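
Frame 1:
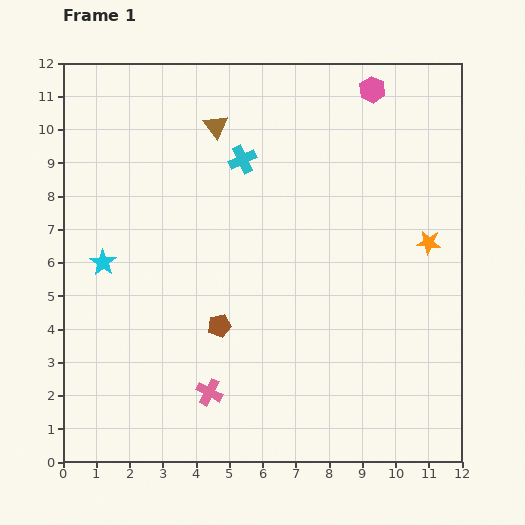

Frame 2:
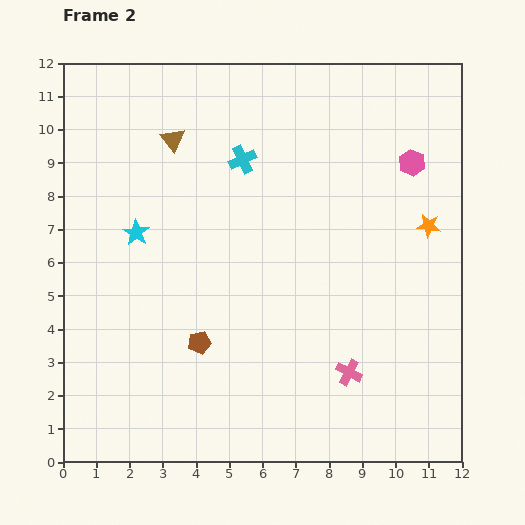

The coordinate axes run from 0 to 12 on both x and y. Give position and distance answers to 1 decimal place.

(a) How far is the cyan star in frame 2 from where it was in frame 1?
1.3

The cyan star moved from (1.2, 6.0) to (2.2, 6.9), a distance of √(1.0² + 0.9²) ≈ 1.3.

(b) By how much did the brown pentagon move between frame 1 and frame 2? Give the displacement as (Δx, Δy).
(-0.6, -0.5)

The brown pentagon was at (4.7, 4.1) in frame 1 and (4.1, 3.6) in frame 2.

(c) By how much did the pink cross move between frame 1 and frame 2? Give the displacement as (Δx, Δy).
(4.2, 0.6)

The pink cross was at (4.4, 2.1) in frame 1 and (8.6, 2.7) in frame 2.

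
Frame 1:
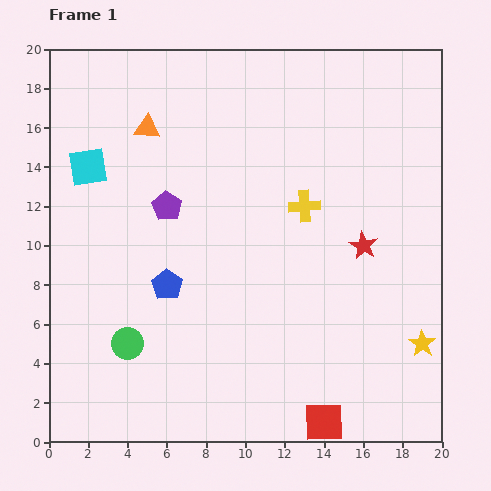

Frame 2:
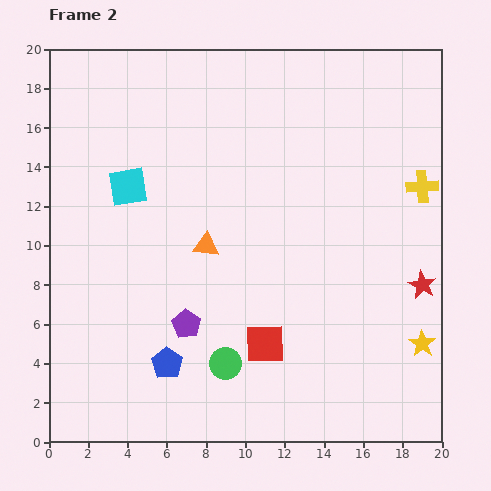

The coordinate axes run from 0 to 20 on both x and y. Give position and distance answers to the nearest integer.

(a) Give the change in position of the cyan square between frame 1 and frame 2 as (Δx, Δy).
(2, -1)

The cyan square was at (2, 14) in frame 1 and (4, 13) in frame 2.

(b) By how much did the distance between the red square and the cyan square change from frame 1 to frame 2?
-7

Distance in frame 1: 18. Distance in frame 2: 11.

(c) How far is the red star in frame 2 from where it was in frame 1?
4

The red star moved from (16, 10) to (19, 8), a distance of √(3² + 2²) ≈ 4.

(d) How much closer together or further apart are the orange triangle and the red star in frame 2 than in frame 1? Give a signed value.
-2

Distance in frame 1: 13. Distance in frame 2: 11.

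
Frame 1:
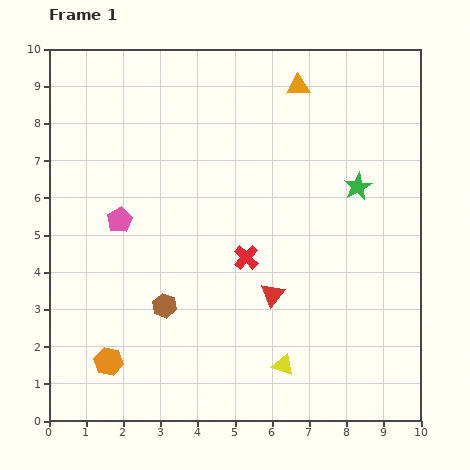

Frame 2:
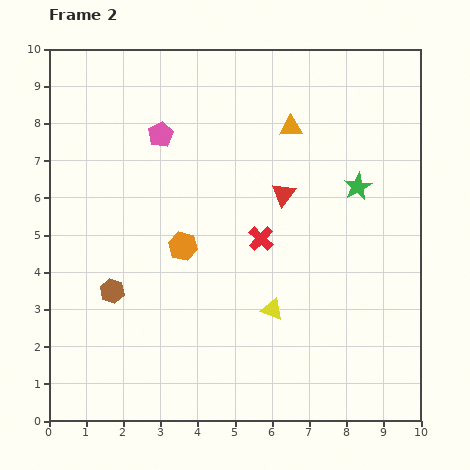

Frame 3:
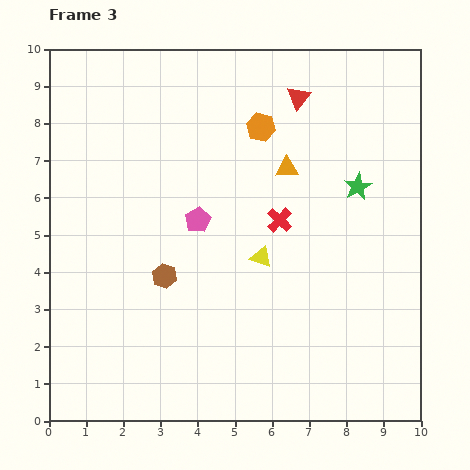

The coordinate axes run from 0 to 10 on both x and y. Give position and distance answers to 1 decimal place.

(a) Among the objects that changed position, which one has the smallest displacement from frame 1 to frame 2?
the red cross

(moved 0.6)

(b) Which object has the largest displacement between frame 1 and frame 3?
the orange hexagon

(moved 7.5; next 5.3)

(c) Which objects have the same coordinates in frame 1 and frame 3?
the green star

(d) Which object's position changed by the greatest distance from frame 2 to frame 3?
the orange hexagon

(moved 3.8; next 2.6)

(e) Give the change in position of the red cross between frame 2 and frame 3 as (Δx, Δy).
(0.5, 0.5)

The red cross was at (5.7, 4.9) in frame 2 and (6.2, 5.4) in frame 3.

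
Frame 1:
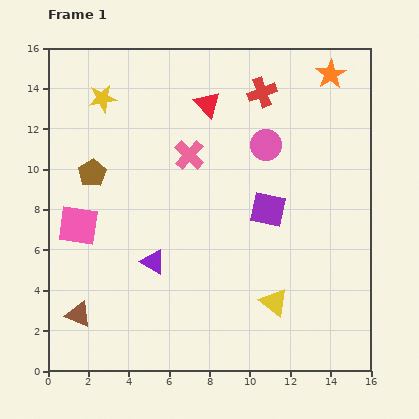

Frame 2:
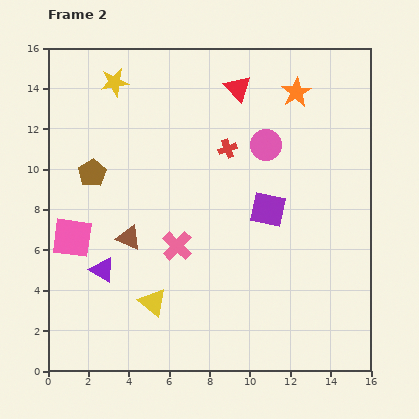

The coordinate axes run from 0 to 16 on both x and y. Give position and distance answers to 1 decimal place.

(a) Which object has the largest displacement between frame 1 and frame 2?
the yellow triangle

(moved 6.0; next 4.5)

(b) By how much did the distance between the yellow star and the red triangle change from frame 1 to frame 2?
+0.9

Distance in frame 1: 5.2. Distance in frame 2: 6.1.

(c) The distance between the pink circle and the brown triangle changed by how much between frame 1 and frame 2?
-4.3

Distance in frame 1: 12.5. Distance in frame 2: 8.2.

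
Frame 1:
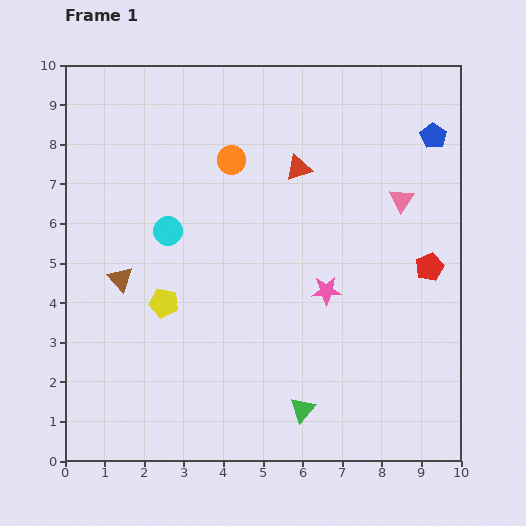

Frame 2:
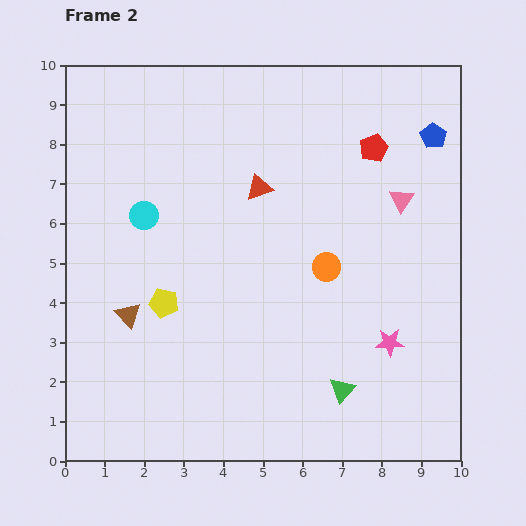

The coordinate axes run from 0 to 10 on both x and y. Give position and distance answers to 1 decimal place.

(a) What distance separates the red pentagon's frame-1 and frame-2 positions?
3.3

The red pentagon moved from (9.2, 4.9) to (7.8, 7.9), a distance of √(1.4² + 3.0²) ≈ 3.3.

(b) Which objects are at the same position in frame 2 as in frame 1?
the yellow pentagon, the blue pentagon, the pink triangle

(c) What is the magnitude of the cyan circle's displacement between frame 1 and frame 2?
0.7

The cyan circle moved from (2.6, 5.8) to (2.0, 6.2), a distance of √(0.6² + 0.4²) ≈ 0.7.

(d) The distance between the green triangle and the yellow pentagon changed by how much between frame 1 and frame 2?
+0.6

Distance in frame 1: 4.4. Distance in frame 2: 5.0.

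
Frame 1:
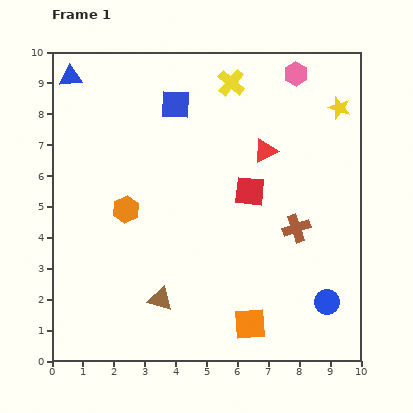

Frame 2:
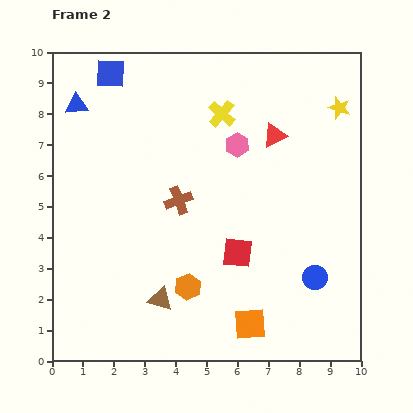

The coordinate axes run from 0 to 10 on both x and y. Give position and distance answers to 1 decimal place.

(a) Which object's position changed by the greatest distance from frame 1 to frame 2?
the brown cross

(moved 3.9; next 3.2)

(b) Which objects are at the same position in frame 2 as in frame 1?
the yellow star, the orange square, the brown triangle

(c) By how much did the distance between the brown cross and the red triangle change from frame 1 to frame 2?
+1.0

Distance in frame 1: 2.7. Distance in frame 2: 3.7.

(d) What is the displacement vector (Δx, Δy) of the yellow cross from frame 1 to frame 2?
(-0.3, -1.0)

The yellow cross was at (5.8, 9.0) in frame 1 and (5.5, 8.0) in frame 2.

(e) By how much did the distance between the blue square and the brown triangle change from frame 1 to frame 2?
+1.2

Distance in frame 1: 6.3. Distance in frame 2: 7.5.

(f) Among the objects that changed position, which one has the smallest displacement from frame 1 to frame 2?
the red triangle

(moved 0.6)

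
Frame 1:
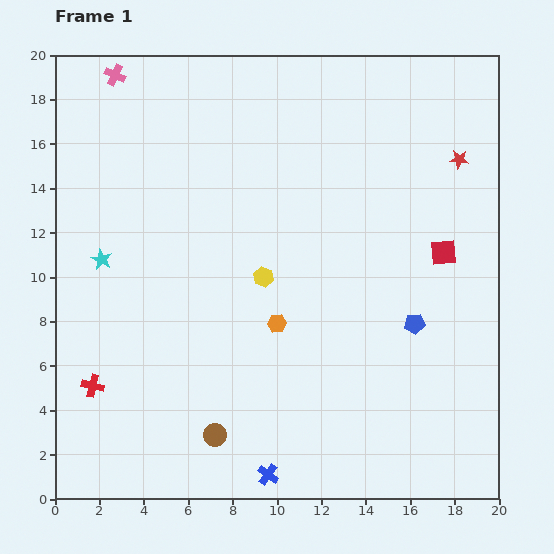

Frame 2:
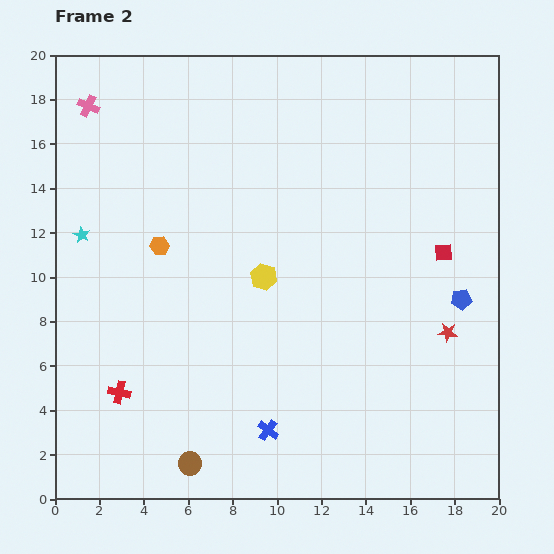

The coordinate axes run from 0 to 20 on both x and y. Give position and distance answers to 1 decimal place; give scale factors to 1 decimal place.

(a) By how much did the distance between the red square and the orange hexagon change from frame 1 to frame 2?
+4.6

Distance in frame 1: 8.2. Distance in frame 2: 12.8.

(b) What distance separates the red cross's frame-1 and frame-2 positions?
1.2

The red cross moved from (1.7, 5.1) to (2.9, 4.8), a distance of √(1.2² + 0.3²) ≈ 1.2.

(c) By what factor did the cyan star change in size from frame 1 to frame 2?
0.8×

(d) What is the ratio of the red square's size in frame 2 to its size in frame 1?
0.7×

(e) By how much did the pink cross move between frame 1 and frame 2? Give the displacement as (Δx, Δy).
(-1.2, -1.4)

The pink cross was at (2.7, 19.1) in frame 1 and (1.5, 17.7) in frame 2.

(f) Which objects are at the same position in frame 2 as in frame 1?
the red square, the yellow hexagon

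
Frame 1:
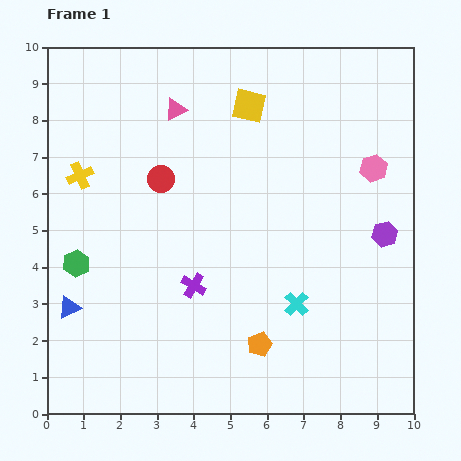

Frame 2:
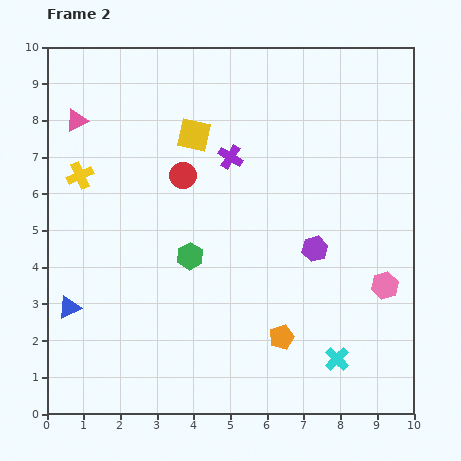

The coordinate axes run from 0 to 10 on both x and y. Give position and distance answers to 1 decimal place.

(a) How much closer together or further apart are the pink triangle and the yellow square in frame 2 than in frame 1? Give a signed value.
+1.2

Distance in frame 1: 2.0. Distance in frame 2: 3.2.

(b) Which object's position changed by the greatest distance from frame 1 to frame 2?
the purple cross

(moved 3.6; next 3.2)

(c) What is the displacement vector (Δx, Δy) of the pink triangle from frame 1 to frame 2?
(-2.7, -0.3)

The pink triangle was at (3.5, 8.3) in frame 1 and (0.8, 8.0) in frame 2.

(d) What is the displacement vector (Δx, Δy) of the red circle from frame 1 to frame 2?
(0.6, 0.1)

The red circle was at (3.1, 6.4) in frame 1 and (3.7, 6.5) in frame 2.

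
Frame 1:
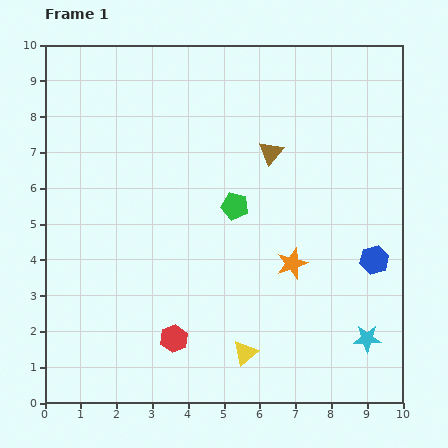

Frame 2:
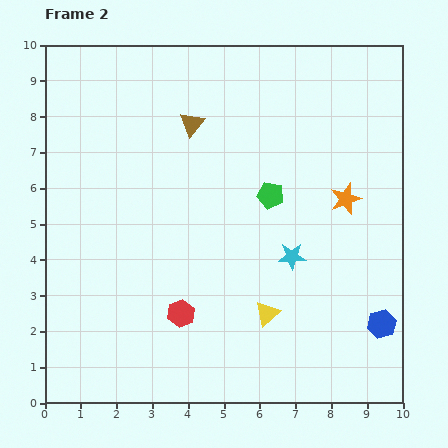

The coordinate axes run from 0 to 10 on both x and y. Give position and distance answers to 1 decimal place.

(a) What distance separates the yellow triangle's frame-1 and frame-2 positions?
1.3

The yellow triangle moved from (5.6, 1.4) to (6.2, 2.5), a distance of √(0.6² + 1.1²) ≈ 1.3.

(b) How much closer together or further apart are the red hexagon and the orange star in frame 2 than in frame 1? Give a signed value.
+1.7

Distance in frame 1: 3.9. Distance in frame 2: 5.6.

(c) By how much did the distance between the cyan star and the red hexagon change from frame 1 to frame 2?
-1.9

Distance in frame 1: 5.4. Distance in frame 2: 3.5.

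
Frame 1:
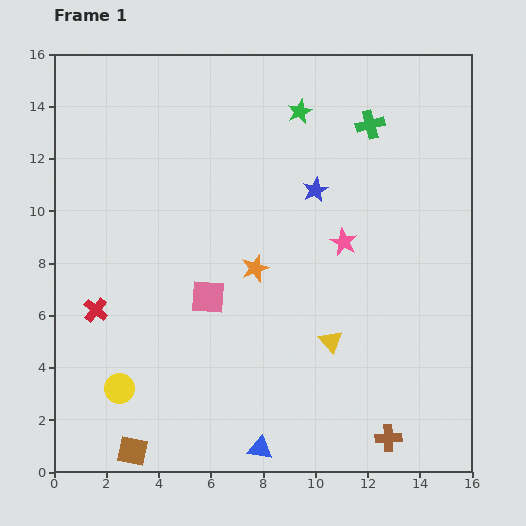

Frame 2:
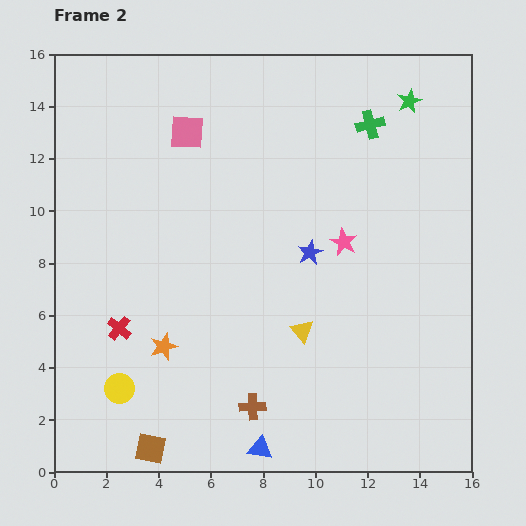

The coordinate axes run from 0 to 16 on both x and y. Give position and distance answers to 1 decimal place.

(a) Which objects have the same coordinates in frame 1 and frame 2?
the pink star, the green cross, the yellow circle, the blue triangle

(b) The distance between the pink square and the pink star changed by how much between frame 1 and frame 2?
+1.7

Distance in frame 1: 5.6. Distance in frame 2: 7.3.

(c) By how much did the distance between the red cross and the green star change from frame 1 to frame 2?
+3.2

Distance in frame 1: 10.9. Distance in frame 2: 14.1.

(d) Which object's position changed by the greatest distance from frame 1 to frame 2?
the pink square

(moved 6.4; next 5.3)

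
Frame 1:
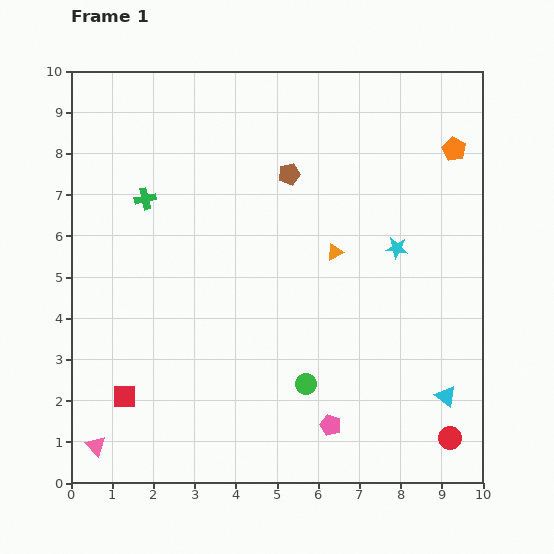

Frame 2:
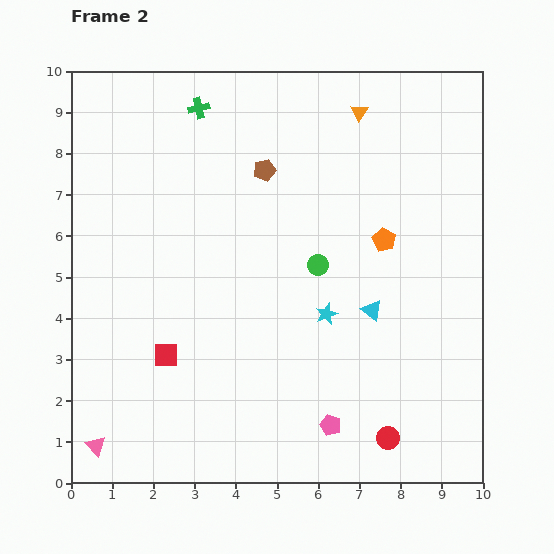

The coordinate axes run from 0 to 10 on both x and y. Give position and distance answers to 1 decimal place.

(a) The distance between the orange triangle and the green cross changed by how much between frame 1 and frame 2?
-0.9

Distance in frame 1: 4.8. Distance in frame 2: 3.9.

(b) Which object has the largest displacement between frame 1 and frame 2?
the orange triangle

(moved 3.5; next 2.9)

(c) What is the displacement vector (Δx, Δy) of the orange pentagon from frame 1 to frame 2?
(-1.7, -2.2)

The orange pentagon was at (9.3, 8.1) in frame 1 and (7.6, 5.9) in frame 2.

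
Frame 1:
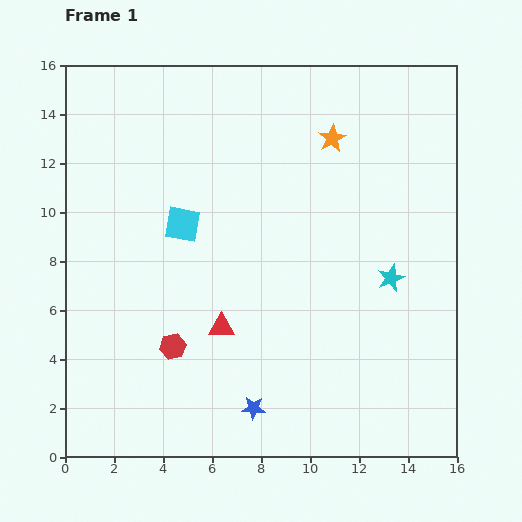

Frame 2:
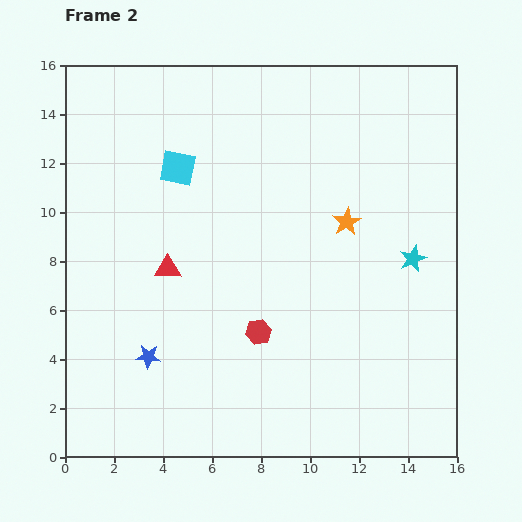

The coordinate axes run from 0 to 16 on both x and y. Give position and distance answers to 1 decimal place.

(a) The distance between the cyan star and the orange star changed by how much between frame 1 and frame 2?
-3.1

Distance in frame 1: 6.2. Distance in frame 2: 3.1.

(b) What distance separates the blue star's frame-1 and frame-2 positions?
4.8

The blue star moved from (7.7, 2.0) to (3.4, 4.1), a distance of √(4.3² + 2.1²) ≈ 4.8.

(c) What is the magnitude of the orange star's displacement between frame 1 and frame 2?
3.5

The orange star moved from (10.9, 13.0) to (11.5, 9.6), a distance of √(0.6² + 3.4²) ≈ 3.5.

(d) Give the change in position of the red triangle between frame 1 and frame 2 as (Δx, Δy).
(-2.2, 2.4)

The red triangle was at (6.4, 5.3) in frame 1 and (4.2, 7.7) in frame 2.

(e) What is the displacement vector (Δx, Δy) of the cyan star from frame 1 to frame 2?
(0.9, 0.8)

The cyan star was at (13.3, 7.3) in frame 1 and (14.2, 8.1) in frame 2.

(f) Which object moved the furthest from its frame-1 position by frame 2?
the blue star

(moved 4.8; next 3.6)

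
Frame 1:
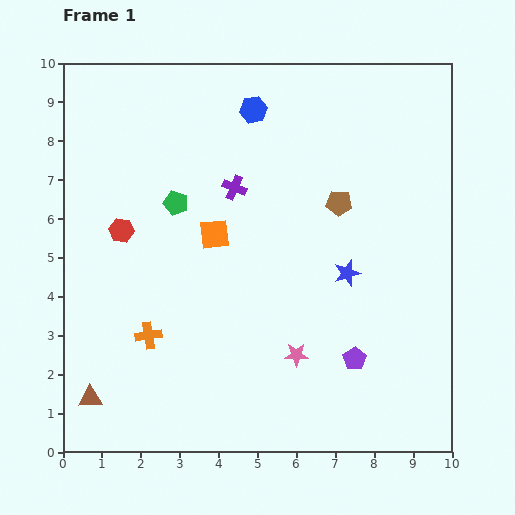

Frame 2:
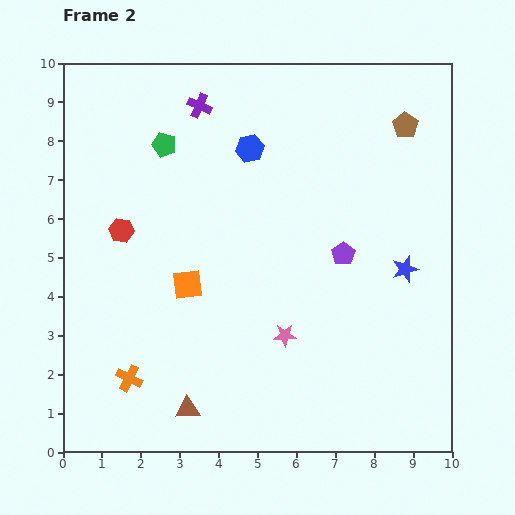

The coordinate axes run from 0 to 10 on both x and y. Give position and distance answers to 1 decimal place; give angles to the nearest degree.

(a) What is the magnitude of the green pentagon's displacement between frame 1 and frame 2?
1.5

The green pentagon moved from (2.9, 6.4) to (2.6, 7.9), a distance of √(0.3² + 1.5²) ≈ 1.5.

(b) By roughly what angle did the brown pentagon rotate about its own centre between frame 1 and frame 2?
29° clockwise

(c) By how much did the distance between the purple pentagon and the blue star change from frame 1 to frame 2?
-0.6

Distance in frame 1: 2.2. Distance in frame 2: 1.6.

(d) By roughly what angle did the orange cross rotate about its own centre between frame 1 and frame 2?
35° clockwise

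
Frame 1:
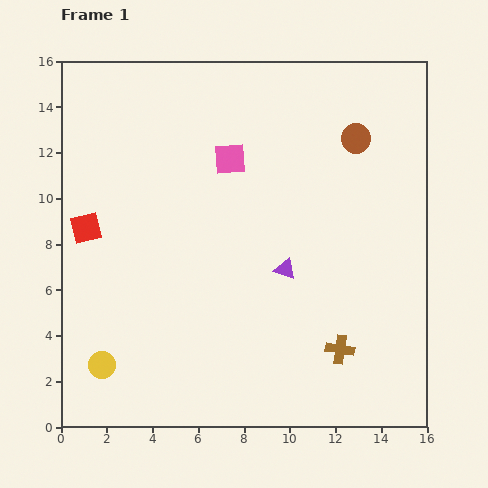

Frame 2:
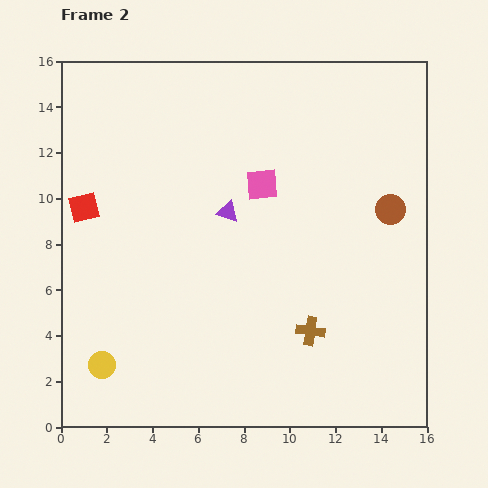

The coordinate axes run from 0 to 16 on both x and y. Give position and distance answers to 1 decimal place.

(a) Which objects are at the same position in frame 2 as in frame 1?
the yellow circle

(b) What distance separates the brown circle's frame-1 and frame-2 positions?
3.4

The brown circle moved from (12.9, 12.6) to (14.4, 9.5), a distance of √(1.5² + 3.1²) ≈ 3.4.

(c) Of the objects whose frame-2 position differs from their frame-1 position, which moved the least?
the red square

(moved 0.9)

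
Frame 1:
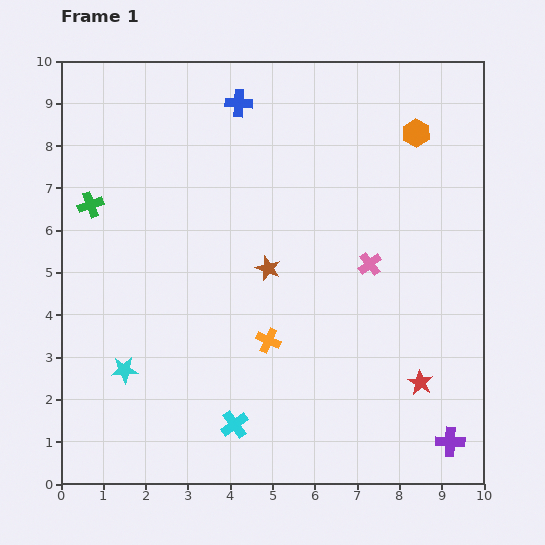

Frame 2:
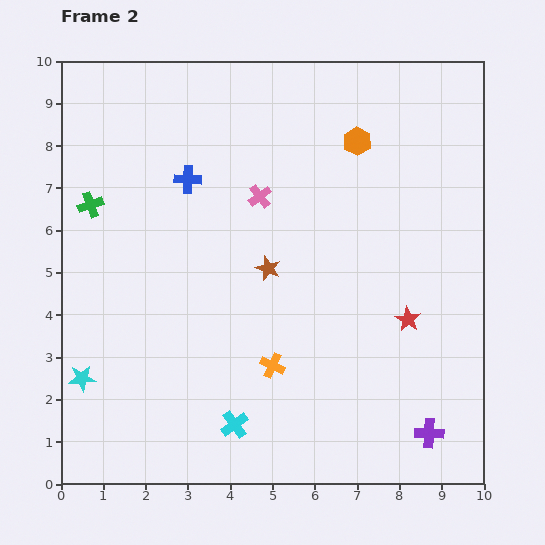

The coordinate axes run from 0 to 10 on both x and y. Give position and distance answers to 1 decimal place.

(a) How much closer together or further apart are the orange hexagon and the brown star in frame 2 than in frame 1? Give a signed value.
-1.0

Distance in frame 1: 4.7. Distance in frame 2: 3.7.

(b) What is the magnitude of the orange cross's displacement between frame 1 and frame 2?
0.6

The orange cross moved from (4.9, 3.4) to (5.0, 2.8), a distance of √(0.1² + 0.6²) ≈ 0.6.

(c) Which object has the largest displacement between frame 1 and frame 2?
the pink cross

(moved 3.1; next 2.2)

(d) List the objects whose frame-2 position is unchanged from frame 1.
the brown star, the cyan cross, the green cross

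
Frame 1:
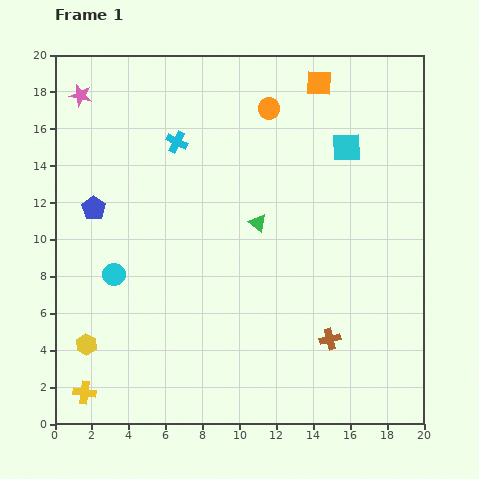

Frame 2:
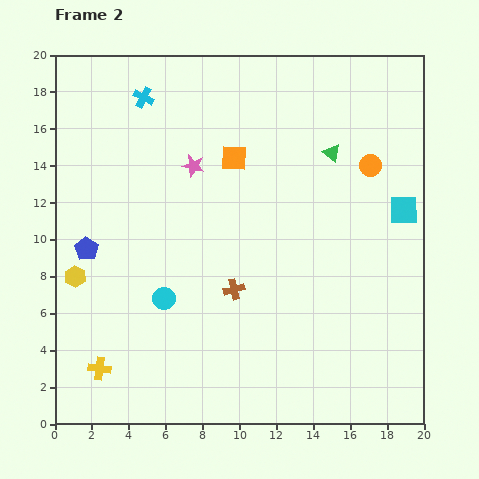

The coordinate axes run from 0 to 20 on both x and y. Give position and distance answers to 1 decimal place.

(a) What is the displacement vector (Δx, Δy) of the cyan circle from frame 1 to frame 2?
(2.7, -1.3)

The cyan circle was at (3.2, 8.1) in frame 1 and (5.9, 6.8) in frame 2.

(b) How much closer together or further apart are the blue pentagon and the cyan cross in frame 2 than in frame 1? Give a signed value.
+3.0

Distance in frame 1: 5.8. Distance in frame 2: 8.8.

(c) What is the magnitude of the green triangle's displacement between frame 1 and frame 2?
5.5

The green triangle moved from (11.0, 10.9) to (15.0, 14.7), a distance of √(4.0² + 3.8²) ≈ 5.5.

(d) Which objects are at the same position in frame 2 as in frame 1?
none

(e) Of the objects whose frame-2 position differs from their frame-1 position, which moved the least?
the yellow cross

(moved 1.5)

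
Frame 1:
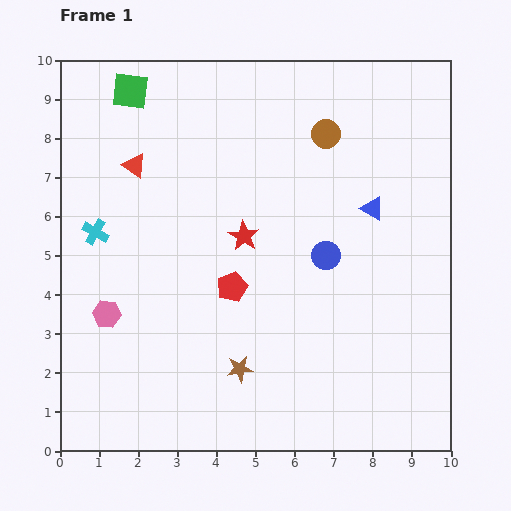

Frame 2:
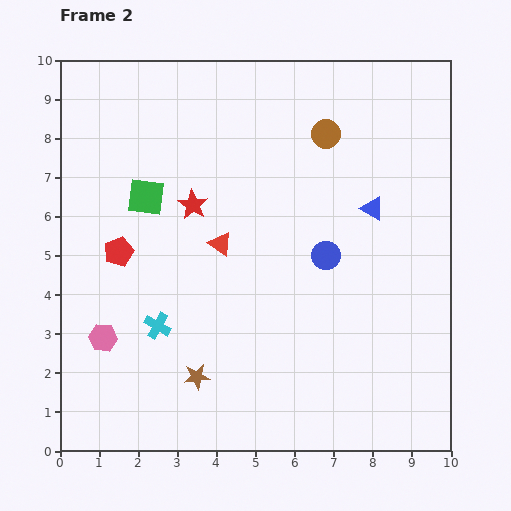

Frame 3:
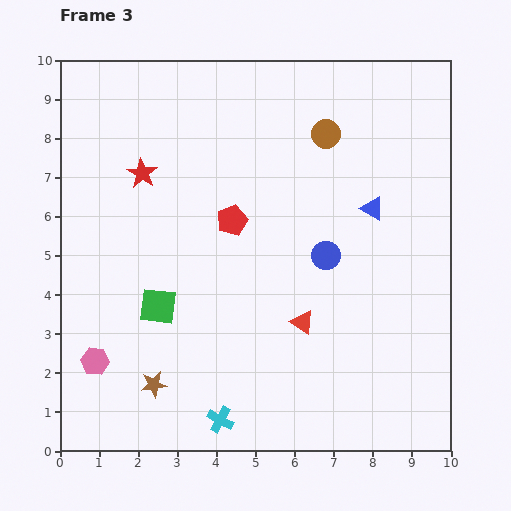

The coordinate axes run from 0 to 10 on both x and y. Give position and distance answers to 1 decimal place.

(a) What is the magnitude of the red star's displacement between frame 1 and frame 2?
1.5

The red star moved from (4.7, 5.5) to (3.4, 6.3), a distance of √(1.3² + 0.8²) ≈ 1.5.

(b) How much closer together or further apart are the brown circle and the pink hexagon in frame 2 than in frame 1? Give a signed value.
+0.5

Distance in frame 1: 7.2. Distance in frame 2: 7.7.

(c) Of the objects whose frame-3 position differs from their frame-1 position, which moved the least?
the pink hexagon

(moved 1.2)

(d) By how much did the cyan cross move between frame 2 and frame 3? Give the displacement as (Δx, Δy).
(1.6, -2.4)

The cyan cross was at (2.5, 3.2) in frame 2 and (4.1, 0.8) in frame 3.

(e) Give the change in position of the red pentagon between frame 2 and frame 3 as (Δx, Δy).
(2.9, 0.8)

The red pentagon was at (1.5, 5.1) in frame 2 and (4.4, 5.9) in frame 3.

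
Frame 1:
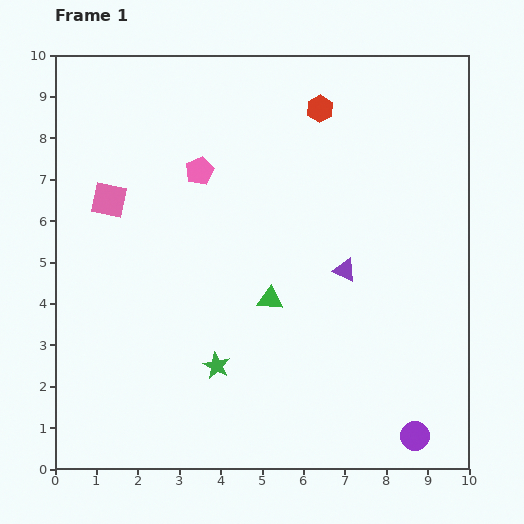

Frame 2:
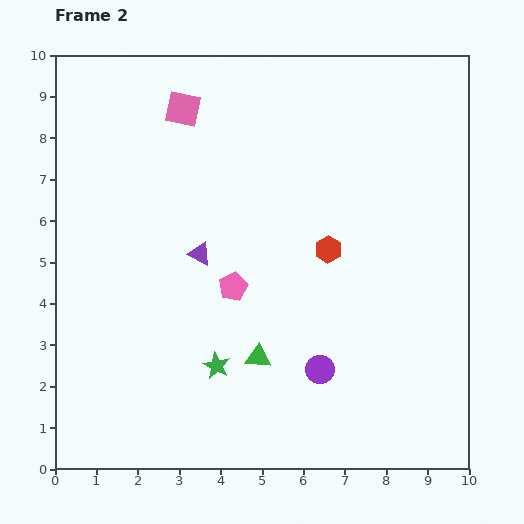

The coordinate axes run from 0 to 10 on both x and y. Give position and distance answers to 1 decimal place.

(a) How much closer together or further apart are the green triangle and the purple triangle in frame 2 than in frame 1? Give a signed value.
+1.0

Distance in frame 1: 1.9. Distance in frame 2: 2.9.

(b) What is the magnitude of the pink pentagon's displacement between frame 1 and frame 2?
2.9

The pink pentagon moved from (3.5, 7.2) to (4.3, 4.4), a distance of √(0.8² + 2.8²) ≈ 2.9.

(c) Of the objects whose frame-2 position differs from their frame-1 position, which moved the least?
the green triangle

(moved 1.4)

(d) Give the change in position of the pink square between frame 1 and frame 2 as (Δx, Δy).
(1.8, 2.2)

The pink square was at (1.3, 6.5) in frame 1 and (3.1, 8.7) in frame 2.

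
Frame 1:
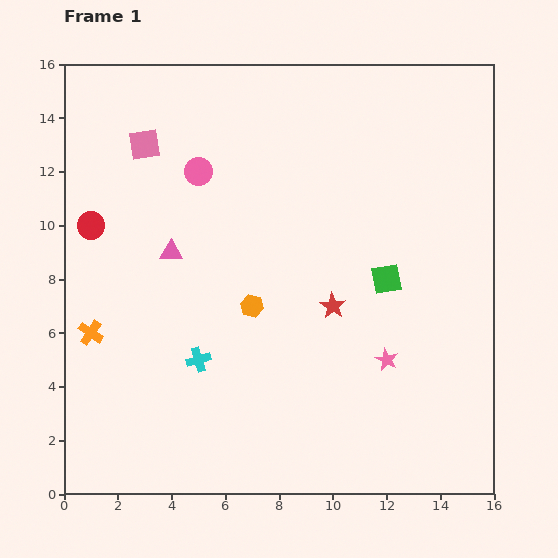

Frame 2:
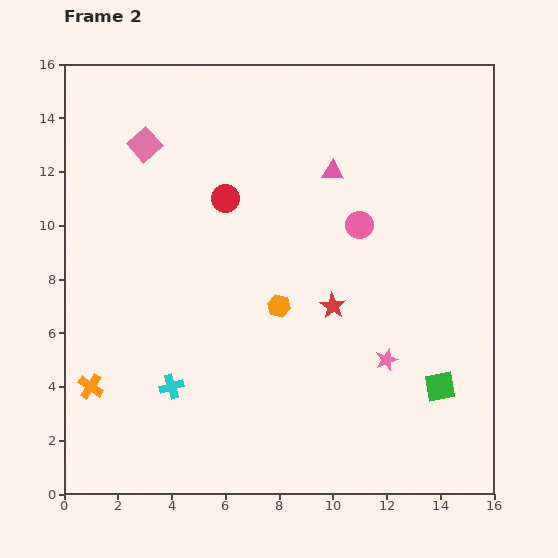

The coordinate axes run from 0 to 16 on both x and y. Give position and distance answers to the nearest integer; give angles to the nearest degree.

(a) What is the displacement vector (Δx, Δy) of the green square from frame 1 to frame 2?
(2, -4)

The green square was at (12, 8) in frame 1 and (14, 4) in frame 2.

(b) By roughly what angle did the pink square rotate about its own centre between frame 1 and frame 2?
33° counter-clockwise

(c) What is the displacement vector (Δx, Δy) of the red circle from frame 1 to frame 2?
(5, 1)

The red circle was at (1, 10) in frame 1 and (6, 11) in frame 2.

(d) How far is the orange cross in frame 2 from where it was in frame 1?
2

The orange cross moved from (1, 6) to (1, 4), a distance of √(0² + 2²) ≈ 2.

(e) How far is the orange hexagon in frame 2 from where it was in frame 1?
1

The orange hexagon moved from (7, 7) to (8, 7), a distance of √(1² + 0²) ≈ 1.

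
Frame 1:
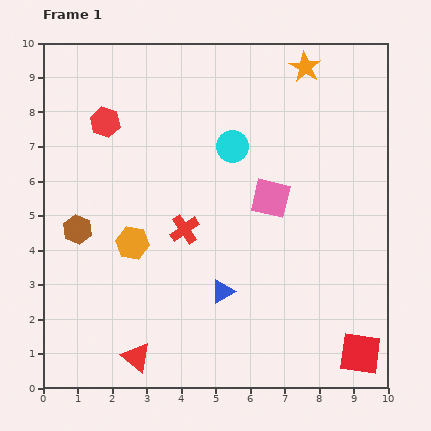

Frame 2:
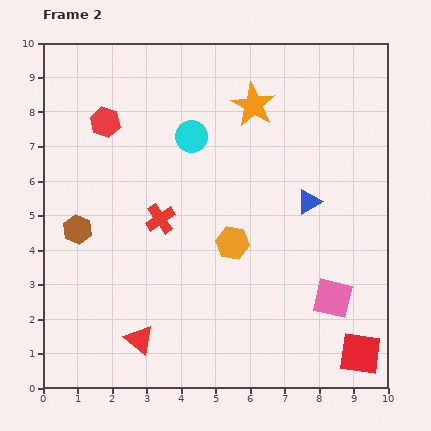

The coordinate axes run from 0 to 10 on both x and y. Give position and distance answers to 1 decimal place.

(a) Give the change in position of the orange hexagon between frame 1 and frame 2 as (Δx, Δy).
(2.9, 0.0)

The orange hexagon was at (2.6, 4.2) in frame 1 and (5.5, 4.2) in frame 2.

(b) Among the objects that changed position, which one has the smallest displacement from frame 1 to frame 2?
the red triangle

(moved 0.5)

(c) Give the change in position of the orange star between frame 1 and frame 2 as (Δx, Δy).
(-1.5, -1.1)

The orange star was at (7.6, 9.3) in frame 1 and (6.1, 8.2) in frame 2.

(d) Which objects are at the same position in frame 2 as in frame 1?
the red square, the brown hexagon, the red hexagon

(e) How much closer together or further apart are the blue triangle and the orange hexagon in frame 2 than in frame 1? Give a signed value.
-0.5

Distance in frame 1: 3.0. Distance in frame 2: 2.5.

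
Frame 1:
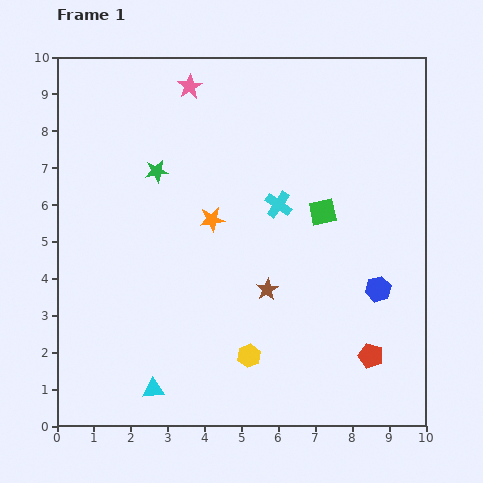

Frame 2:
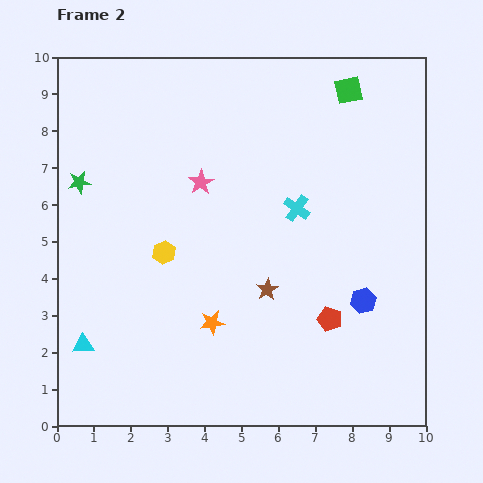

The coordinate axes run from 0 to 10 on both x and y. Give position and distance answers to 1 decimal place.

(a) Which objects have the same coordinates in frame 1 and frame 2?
the brown star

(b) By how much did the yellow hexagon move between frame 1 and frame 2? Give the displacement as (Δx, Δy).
(-2.3, 2.8)

The yellow hexagon was at (5.2, 1.9) in frame 1 and (2.9, 4.7) in frame 2.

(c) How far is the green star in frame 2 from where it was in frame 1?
2.1

The green star moved from (2.7, 6.9) to (0.6, 6.6), a distance of √(2.1² + 0.3²) ≈ 2.1.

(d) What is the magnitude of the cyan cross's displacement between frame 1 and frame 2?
0.5

The cyan cross moved from (6.0, 6.0) to (6.5, 5.9), a distance of √(0.5² + 0.1²) ≈ 0.5.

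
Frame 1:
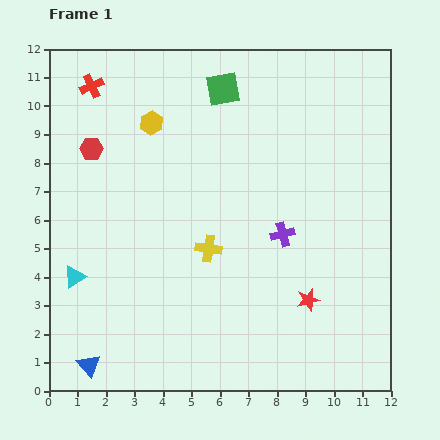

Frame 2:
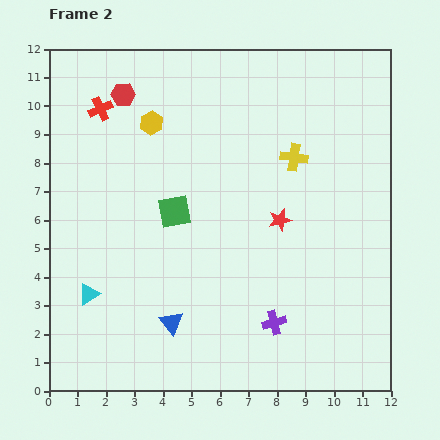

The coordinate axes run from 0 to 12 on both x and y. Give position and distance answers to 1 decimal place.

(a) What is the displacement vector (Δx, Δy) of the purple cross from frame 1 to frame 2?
(-0.3, -3.1)

The purple cross was at (8.2, 5.5) in frame 1 and (7.9, 2.4) in frame 2.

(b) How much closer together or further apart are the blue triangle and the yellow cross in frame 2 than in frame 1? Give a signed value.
+1.3

Distance in frame 1: 5.9. Distance in frame 2: 7.2.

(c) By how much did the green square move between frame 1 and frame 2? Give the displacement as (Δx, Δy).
(-1.7, -4.3)

The green square was at (6.1, 10.6) in frame 1 and (4.4, 6.3) in frame 2.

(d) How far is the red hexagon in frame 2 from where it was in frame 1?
2.2

The red hexagon moved from (1.5, 8.5) to (2.6, 10.4), a distance of √(1.1² + 1.9²) ≈ 2.2.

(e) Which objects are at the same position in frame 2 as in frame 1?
the yellow hexagon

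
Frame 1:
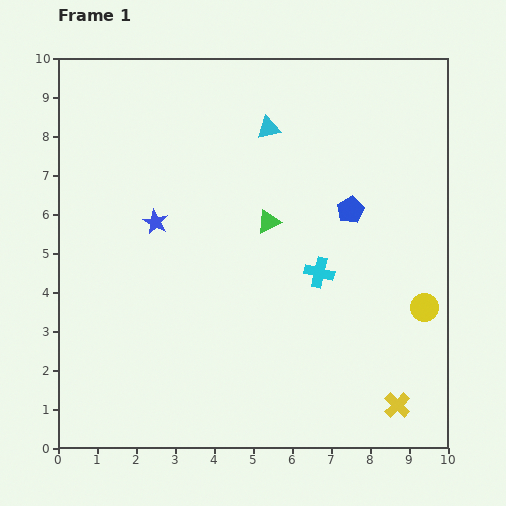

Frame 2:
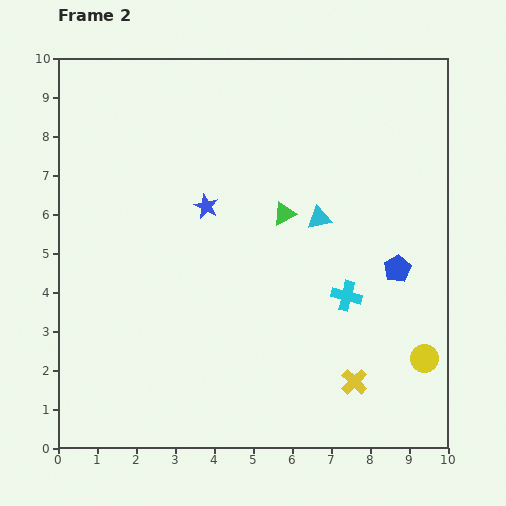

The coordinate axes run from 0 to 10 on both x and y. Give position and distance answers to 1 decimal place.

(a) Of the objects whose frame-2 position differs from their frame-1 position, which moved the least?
the green triangle

(moved 0.4)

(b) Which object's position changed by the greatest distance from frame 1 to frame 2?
the cyan triangle

(moved 2.6; next 1.9)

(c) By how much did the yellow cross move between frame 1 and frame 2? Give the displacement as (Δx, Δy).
(-1.1, 0.6)

The yellow cross was at (8.7, 1.1) in frame 1 and (7.6, 1.7) in frame 2.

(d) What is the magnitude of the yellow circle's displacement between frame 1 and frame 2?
1.3

The yellow circle moved from (9.4, 3.6) to (9.4, 2.3), a distance of √(0.0² + 1.3²) ≈ 1.3.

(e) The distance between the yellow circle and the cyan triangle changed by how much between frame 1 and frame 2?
-1.6

Distance in frame 1: 6.1. Distance in frame 2: 4.5.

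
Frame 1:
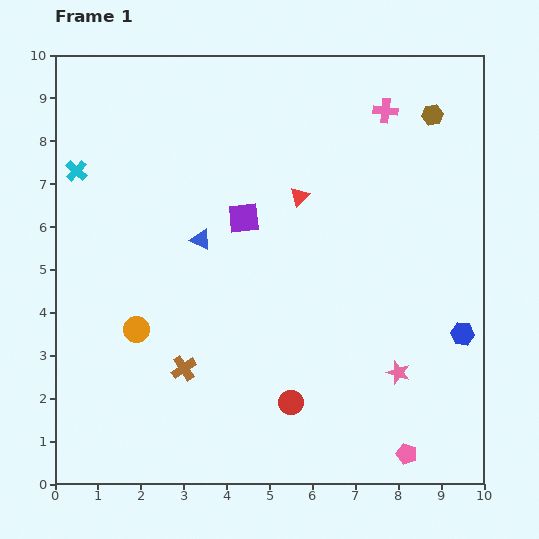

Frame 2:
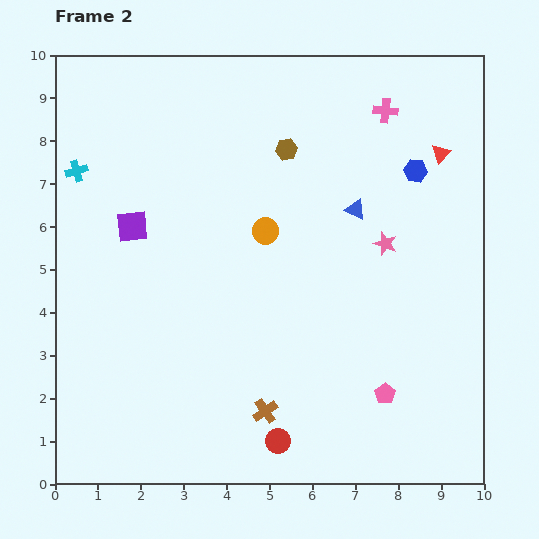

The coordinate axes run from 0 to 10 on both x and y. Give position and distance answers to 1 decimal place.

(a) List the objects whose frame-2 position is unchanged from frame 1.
the pink cross, the cyan cross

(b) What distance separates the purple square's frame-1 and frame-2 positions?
2.6

The purple square moved from (4.4, 6.2) to (1.8, 6.0), a distance of √(2.6² + 0.2²) ≈ 2.6.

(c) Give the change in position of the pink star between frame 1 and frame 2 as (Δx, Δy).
(-0.3, 3.0)

The pink star was at (8.0, 2.6) in frame 1 and (7.7, 5.6) in frame 2.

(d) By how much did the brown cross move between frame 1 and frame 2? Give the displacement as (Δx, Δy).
(1.9, -1.0)

The brown cross was at (3.0, 2.7) in frame 1 and (4.9, 1.7) in frame 2.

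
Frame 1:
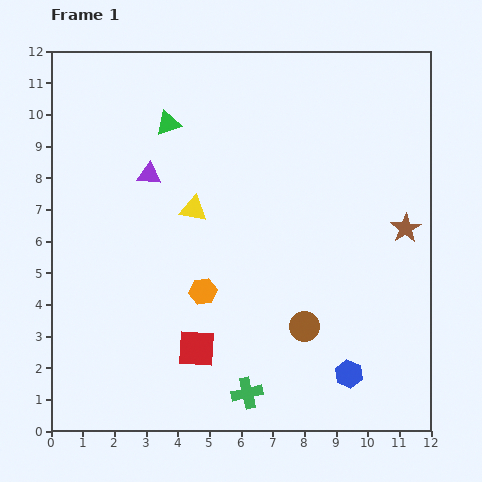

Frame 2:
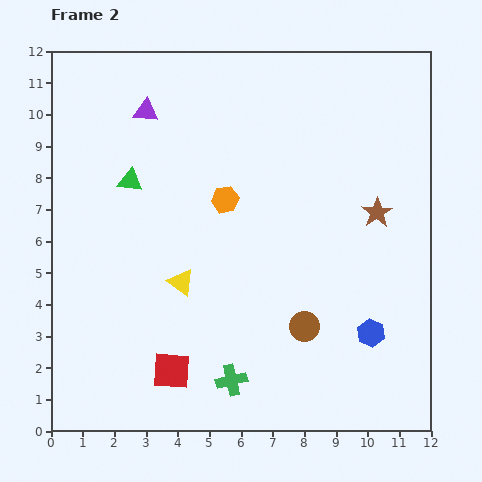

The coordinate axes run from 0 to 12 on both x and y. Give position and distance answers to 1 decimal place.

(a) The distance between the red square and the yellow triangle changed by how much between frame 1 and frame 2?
-1.6

Distance in frame 1: 4.4. Distance in frame 2: 2.8.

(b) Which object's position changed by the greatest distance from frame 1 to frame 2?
the orange hexagon

(moved 3.0; next 2.3)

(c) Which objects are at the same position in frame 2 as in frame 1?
the brown circle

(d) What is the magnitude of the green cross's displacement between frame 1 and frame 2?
0.6

The green cross moved from (6.2, 1.2) to (5.7, 1.6), a distance of √(0.5² + 0.4²) ≈ 0.6.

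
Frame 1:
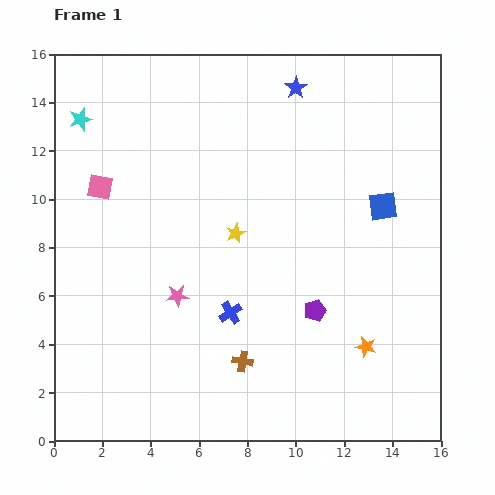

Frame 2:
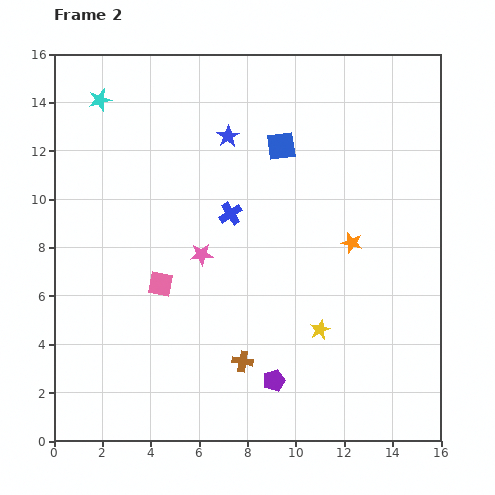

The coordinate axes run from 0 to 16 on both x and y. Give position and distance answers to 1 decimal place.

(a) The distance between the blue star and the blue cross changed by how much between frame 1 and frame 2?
-6.5

Distance in frame 1: 9.7. Distance in frame 2: 3.2.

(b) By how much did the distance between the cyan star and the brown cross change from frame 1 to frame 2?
+0.3

Distance in frame 1: 12.0. Distance in frame 2: 12.3.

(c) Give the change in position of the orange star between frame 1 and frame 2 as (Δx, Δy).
(-0.6, 4.3)

The orange star was at (12.9, 3.9) in frame 1 and (12.3, 8.2) in frame 2.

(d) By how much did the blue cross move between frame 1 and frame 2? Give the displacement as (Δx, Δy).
(0.0, 4.1)

The blue cross was at (7.3, 5.3) in frame 1 and (7.3, 9.4) in frame 2.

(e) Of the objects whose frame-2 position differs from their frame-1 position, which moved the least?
the cyan star

(moved 1.1)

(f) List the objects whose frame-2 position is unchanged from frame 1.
the brown cross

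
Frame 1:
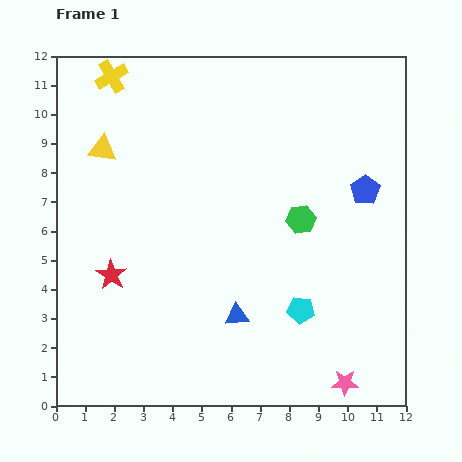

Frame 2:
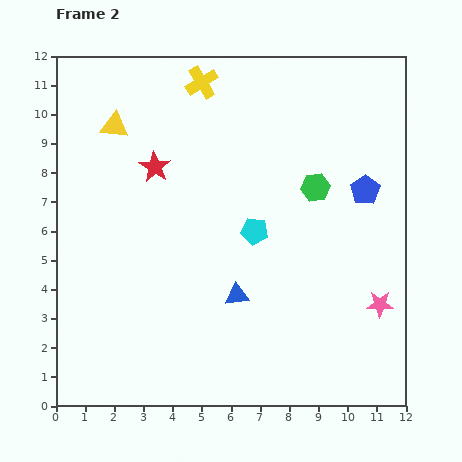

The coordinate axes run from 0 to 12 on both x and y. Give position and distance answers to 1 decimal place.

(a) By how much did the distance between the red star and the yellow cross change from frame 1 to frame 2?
-3.5

Distance in frame 1: 6.8. Distance in frame 2: 3.3.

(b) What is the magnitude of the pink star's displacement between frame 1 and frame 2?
3.0

The pink star moved from (9.9, 0.8) to (11.1, 3.5), a distance of √(1.2² + 2.7²) ≈ 3.0.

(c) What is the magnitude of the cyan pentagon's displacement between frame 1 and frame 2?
3.1

The cyan pentagon moved from (8.4, 3.3) to (6.8, 6.0), a distance of √(1.6² + 2.7²) ≈ 3.1.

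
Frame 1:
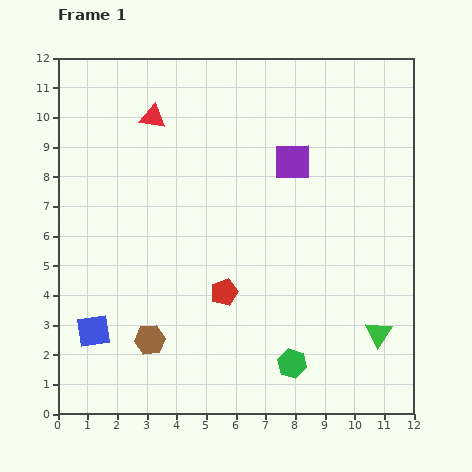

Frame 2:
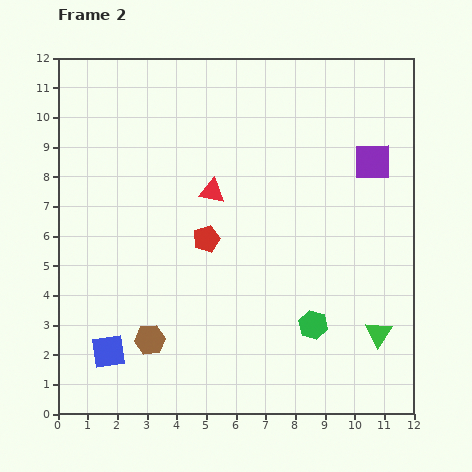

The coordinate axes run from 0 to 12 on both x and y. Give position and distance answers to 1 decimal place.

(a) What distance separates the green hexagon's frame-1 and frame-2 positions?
1.5

The green hexagon moved from (7.9, 1.7) to (8.6, 3.0), a distance of √(0.7² + 1.3²) ≈ 1.5.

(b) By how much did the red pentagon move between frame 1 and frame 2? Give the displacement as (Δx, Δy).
(-0.6, 1.8)

The red pentagon was at (5.6, 4.1) in frame 1 and (5.0, 5.9) in frame 2.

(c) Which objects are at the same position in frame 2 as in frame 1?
the green triangle, the brown hexagon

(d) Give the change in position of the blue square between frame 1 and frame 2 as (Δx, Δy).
(0.5, -0.7)

The blue square was at (1.2, 2.8) in frame 1 and (1.7, 2.1) in frame 2.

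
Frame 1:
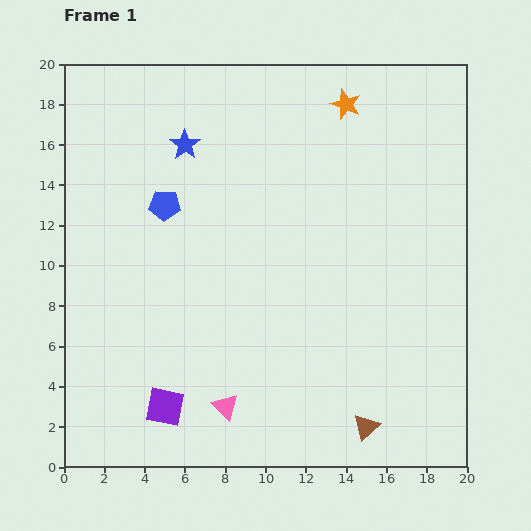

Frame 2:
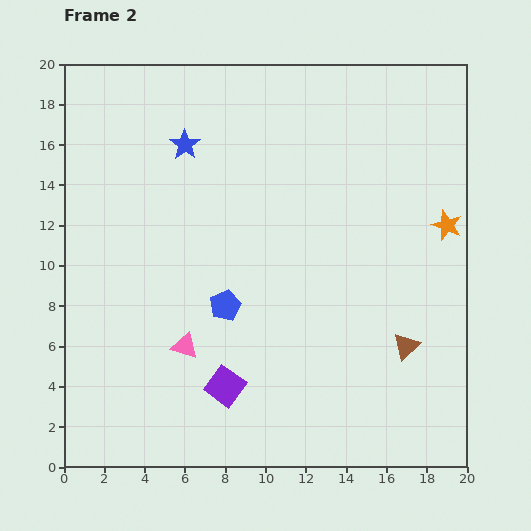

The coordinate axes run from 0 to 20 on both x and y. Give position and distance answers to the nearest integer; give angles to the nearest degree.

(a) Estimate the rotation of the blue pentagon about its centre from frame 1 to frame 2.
27° counter-clockwise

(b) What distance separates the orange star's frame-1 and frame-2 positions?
8

The orange star moved from (14, 18) to (19, 12), a distance of √(5² + 6²) ≈ 8.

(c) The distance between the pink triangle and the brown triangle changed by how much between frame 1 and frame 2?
+4

Distance in frame 1: 7. Distance in frame 2: 11.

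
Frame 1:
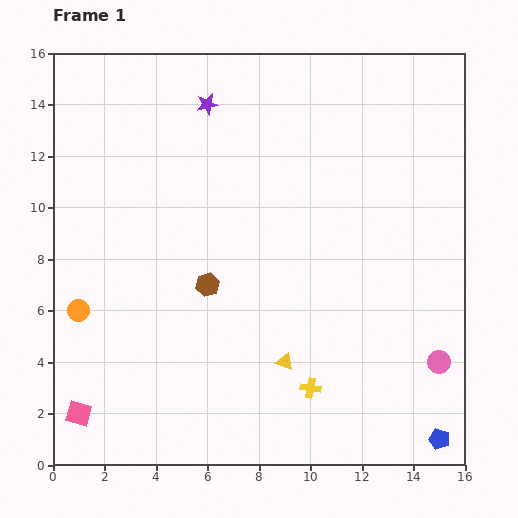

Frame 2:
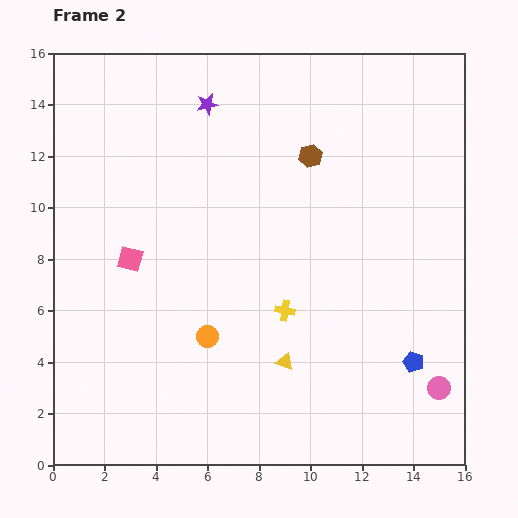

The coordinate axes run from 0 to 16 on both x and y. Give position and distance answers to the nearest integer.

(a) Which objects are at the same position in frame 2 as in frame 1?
the yellow triangle, the purple star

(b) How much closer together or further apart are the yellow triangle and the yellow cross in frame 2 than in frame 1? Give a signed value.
+1

Distance in frame 1: 1. Distance in frame 2: 2.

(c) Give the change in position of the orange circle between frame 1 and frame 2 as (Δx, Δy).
(5, -1)

The orange circle was at (1, 6) in frame 1 and (6, 5) in frame 2.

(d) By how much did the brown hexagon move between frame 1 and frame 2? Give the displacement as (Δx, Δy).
(4, 5)

The brown hexagon was at (6, 7) in frame 1 and (10, 12) in frame 2.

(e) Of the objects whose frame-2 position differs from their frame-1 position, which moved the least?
the pink circle

(moved 1)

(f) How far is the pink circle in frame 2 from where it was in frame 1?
1

The pink circle moved from (15, 4) to (15, 3), a distance of √(0² + 1²) ≈ 1.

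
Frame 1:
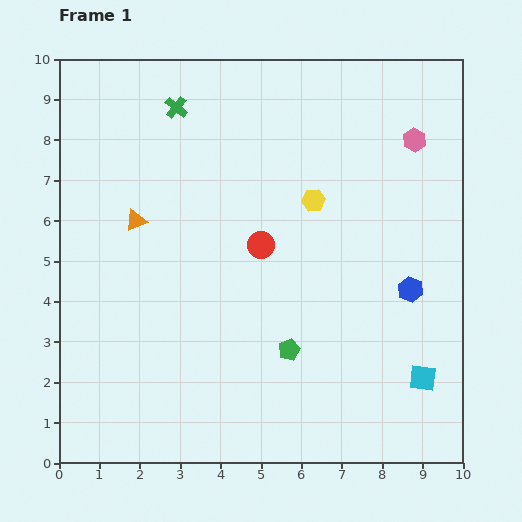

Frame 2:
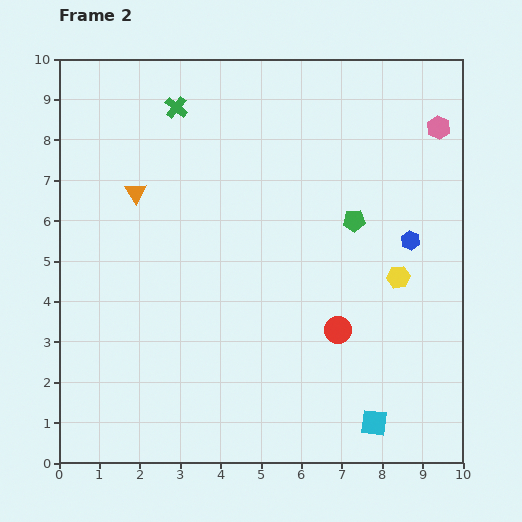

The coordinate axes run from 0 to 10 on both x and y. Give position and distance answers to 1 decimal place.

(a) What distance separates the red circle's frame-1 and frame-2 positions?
2.8

The red circle moved from (5.0, 5.4) to (6.9, 3.3), a distance of √(1.9² + 2.1²) ≈ 2.8.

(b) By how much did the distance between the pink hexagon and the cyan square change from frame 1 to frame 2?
+1.6

Distance in frame 1: 5.9. Distance in frame 2: 7.5.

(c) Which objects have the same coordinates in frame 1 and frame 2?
the green cross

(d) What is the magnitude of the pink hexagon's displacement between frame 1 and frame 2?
0.7

The pink hexagon moved from (8.8, 8.0) to (9.4, 8.3), a distance of √(0.6² + 0.3²) ≈ 0.7.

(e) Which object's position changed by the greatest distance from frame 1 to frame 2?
the green pentagon

(moved 3.6; next 2.8)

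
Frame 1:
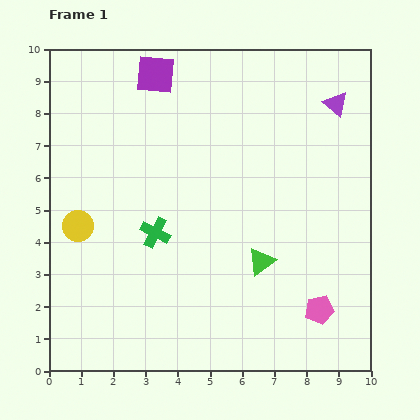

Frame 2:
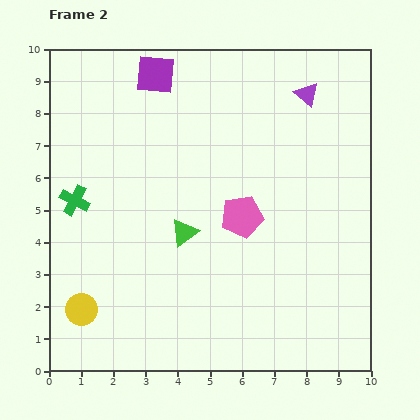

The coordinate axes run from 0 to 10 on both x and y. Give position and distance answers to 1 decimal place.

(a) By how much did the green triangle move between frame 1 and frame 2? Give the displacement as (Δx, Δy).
(-2.4, 0.9)

The green triangle was at (6.6, 3.4) in frame 1 and (4.2, 4.3) in frame 2.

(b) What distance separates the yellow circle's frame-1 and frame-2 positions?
2.6

The yellow circle moved from (0.9, 4.5) to (1.0, 1.9), a distance of √(0.1² + 2.6²) ≈ 2.6.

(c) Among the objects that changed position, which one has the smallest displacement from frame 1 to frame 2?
the purple triangle

(moved 0.9)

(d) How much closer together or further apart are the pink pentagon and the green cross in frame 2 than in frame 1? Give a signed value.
-0.4

Distance in frame 1: 5.6. Distance in frame 2: 5.2.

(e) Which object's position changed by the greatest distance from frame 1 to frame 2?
the pink pentagon

(moved 3.8; next 2.7)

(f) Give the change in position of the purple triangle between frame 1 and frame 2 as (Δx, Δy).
(-0.9, 0.3)

The purple triangle was at (8.9, 8.3) in frame 1 and (8.0, 8.6) in frame 2.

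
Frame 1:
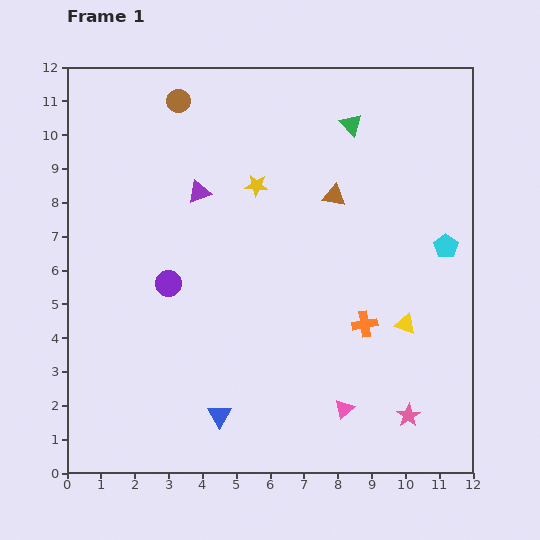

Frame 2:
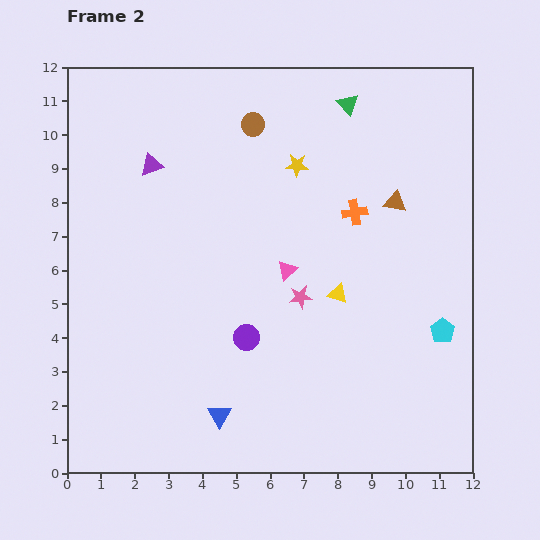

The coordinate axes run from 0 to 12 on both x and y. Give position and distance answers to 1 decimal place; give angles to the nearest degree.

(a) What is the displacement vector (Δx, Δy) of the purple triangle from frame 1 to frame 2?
(-1.4, 0.8)

The purple triangle was at (3.9, 8.3) in frame 1 and (2.5, 9.1) in frame 2.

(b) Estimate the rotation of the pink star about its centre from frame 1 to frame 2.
26° clockwise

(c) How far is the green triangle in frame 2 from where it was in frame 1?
0.6

The green triangle moved from (8.4, 10.3) to (8.3, 10.9), a distance of √(0.1² + 0.6²) ≈ 0.6.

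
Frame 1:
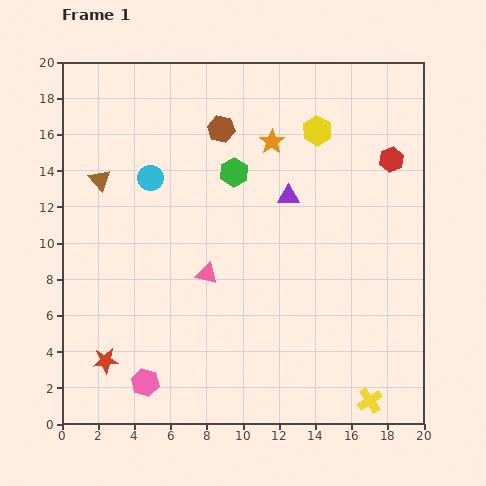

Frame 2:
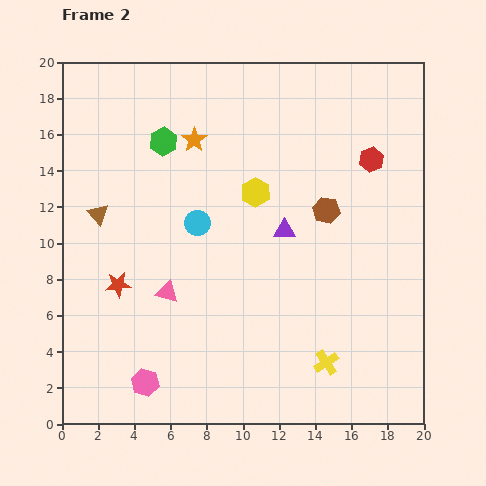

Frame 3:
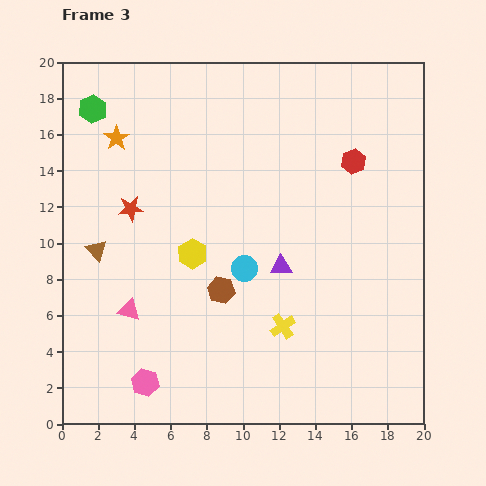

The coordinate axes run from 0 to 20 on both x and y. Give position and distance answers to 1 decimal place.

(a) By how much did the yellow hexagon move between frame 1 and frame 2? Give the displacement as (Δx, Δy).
(-3.4, -3.4)

The yellow hexagon was at (14.1, 16.2) in frame 1 and (10.7, 12.8) in frame 2.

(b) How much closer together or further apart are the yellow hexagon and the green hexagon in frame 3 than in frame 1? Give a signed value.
+4.6

Distance in frame 1: 5.1. Distance in frame 3: 9.7.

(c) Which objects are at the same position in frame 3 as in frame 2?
the pink hexagon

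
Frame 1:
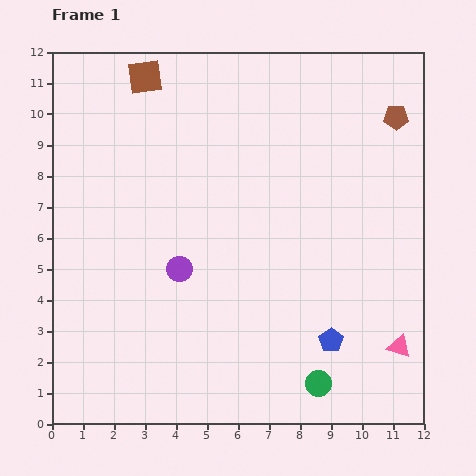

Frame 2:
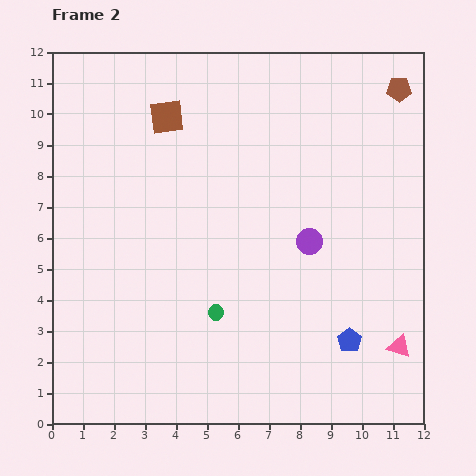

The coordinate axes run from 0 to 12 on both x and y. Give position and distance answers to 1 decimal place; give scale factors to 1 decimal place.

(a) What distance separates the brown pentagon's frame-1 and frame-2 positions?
0.9

The brown pentagon moved from (11.1, 9.9) to (11.2, 10.8), a distance of √(0.1² + 0.9²) ≈ 0.9.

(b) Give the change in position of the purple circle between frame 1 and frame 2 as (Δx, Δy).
(4.2, 0.9)

The purple circle was at (4.1, 5.0) in frame 1 and (8.3, 5.9) in frame 2.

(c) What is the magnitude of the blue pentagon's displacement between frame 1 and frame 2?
0.6

The blue pentagon moved from (9.0, 2.7) to (9.6, 2.7), a distance of √(0.6² + 0.0²) ≈ 0.6.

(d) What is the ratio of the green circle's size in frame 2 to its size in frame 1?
0.6×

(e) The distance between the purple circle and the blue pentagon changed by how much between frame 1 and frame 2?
-1.9

Distance in frame 1: 5.4. Distance in frame 2: 3.5.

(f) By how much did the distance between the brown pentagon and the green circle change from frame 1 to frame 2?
+0.3

Distance in frame 1: 9.0. Distance in frame 2: 9.3.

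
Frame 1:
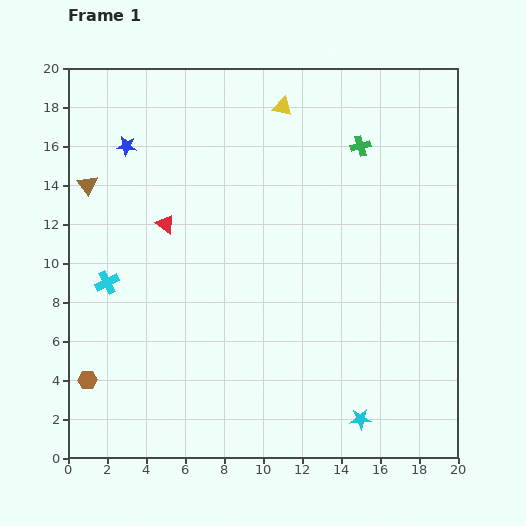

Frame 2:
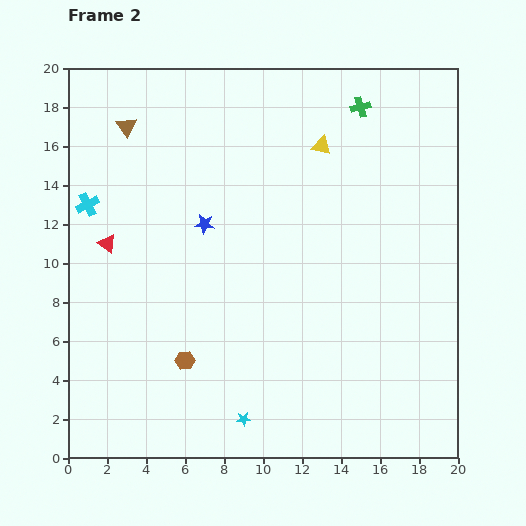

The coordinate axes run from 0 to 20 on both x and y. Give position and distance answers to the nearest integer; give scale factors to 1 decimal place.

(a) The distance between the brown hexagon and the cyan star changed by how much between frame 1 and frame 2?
-10

Distance in frame 1: 14. Distance in frame 2: 4.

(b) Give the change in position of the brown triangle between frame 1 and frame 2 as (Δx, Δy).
(2, 3)

The brown triangle was at (1, 14) in frame 1 and (3, 17) in frame 2.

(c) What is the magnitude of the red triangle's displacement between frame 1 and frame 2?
3

The red triangle moved from (5, 12) to (2, 11), a distance of √(3² + 1²) ≈ 3.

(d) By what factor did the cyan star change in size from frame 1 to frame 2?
0.6×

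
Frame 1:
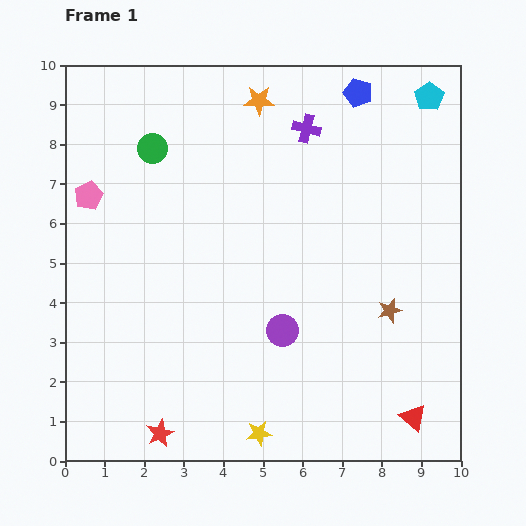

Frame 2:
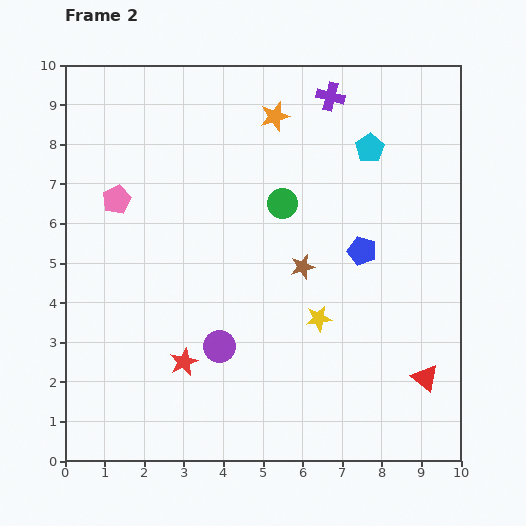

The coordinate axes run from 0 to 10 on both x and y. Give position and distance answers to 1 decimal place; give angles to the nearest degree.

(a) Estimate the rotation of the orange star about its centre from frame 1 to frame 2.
16° counter-clockwise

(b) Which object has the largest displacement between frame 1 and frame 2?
the blue pentagon

(moved 4.0; next 3.6)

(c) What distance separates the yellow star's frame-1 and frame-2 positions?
3.3

The yellow star moved from (4.9, 0.7) to (6.4, 3.6), a distance of √(1.5² + 2.9²) ≈ 3.3.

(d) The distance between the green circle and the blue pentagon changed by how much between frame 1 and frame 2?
-3.1

Distance in frame 1: 5.4. Distance in frame 2: 2.3.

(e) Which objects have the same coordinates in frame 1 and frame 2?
none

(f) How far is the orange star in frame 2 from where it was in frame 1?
0.6

The orange star moved from (4.9, 9.1) to (5.3, 8.7), a distance of √(0.4² + 0.4²) ≈ 0.6.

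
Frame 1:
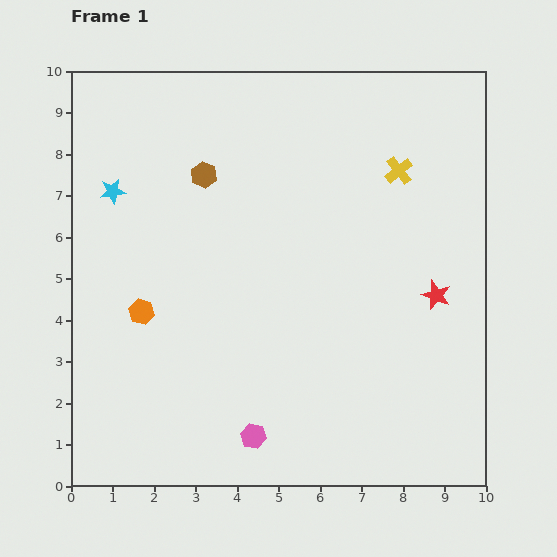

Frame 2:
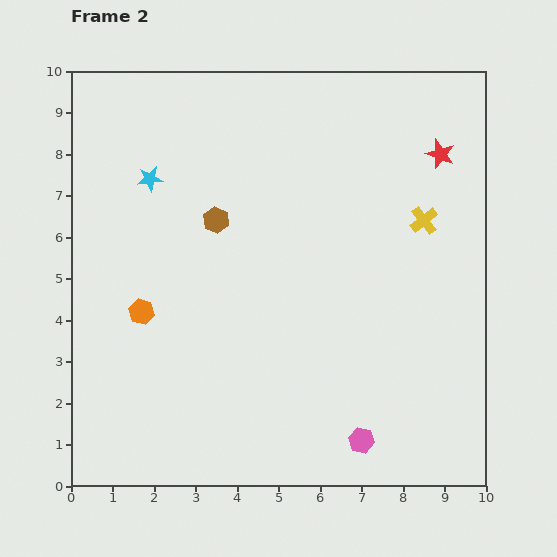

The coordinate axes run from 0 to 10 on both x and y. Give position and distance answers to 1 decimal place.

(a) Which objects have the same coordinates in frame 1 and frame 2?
the orange hexagon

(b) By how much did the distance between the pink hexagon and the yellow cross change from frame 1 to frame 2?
-1.8

Distance in frame 1: 7.3. Distance in frame 2: 5.5.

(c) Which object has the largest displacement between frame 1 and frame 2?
the red star

(moved 3.4; next 2.6)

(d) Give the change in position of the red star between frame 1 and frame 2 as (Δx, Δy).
(0.1, 3.4)

The red star was at (8.8, 4.6) in frame 1 and (8.9, 8.0) in frame 2.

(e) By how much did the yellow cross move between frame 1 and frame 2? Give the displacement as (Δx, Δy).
(0.6, -1.2)

The yellow cross was at (7.9, 7.6) in frame 1 and (8.5, 6.4) in frame 2.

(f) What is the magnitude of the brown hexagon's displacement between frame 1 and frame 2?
1.1

The brown hexagon moved from (3.2, 7.5) to (3.5, 6.4), a distance of √(0.3² + 1.1²) ≈ 1.1.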